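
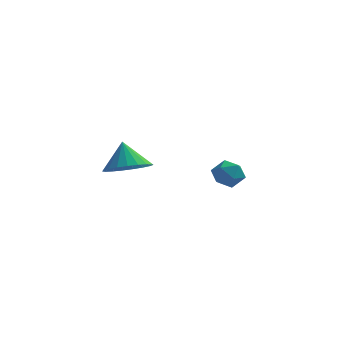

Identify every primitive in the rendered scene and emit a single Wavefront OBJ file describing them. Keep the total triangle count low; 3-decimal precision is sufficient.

v -3.62 -2.887 1.131
v -3.045 -2.321 1.055
v -3.9 -2.473 2.089
v -3.311 -2.171 0.912
v -3.63 -2.145 0.807
v -3.947 -2.247 0.758
v -4.208 -2.46 0.774
v -4.367 -2.747 0.852
v -4.397 -3.058 0.978
v -4.292 -3.339 1.13
v -4.071 -3.542 1.283
v -3.772 -3.633 1.41
v -3.447 -3.594 1.488
v -3.152 -3.433 1.505
v -2.937 -3.177 1.457
v -2.841 -2.872 1.353
v -2.879 -2.569 1.211
v -1.616 1.317 -0.935
v -1.062 1.614 -0.882
v -1.438 0.826 -0.058
v -0.884 1.123 -0.005
v -1.422 1.445 0.059
v -1.532 1.749 -0.483
v -0.968 0.691 -0.457
v -1.078 0.995 -0.999
v -0.661 1.227 -0.586
v -0.942 1.693 -0.267
v -1.558 0.747 -0.673
v -1.839 1.213 -0.354
f 2 1 4
f 2 4 3
f 4 1 5
f 4 5 3
f 5 1 6
f 5 6 3
f 6 1 7
f 6 7 3
f 7 1 8
f 7 8 3
f 8 1 9
f 8 9 3
f 9 1 10
f 9 10 3
f 10 1 11
f 10 11 3
f 11 1 12
f 11 12 3
f 12 1 13
f 12 13 3
f 13 1 14
f 13 14 3
f 14 1 15
f 14 15 3
f 15 1 16
f 15 16 3
f 16 1 17
f 16 17 3
f 17 1 2
f 17 2 3
f 18 29 23
f 18 23 19
f 18 19 25
f 18 25 28
f 18 28 29
f 19 23 27
f 23 29 22
f 29 28 20
f 28 25 24
f 25 19 26
f 21 27 22
f 21 22 20
f 21 20 24
f 21 24 26
f 21 26 27
f 22 27 23
f 20 22 29
f 24 20 28
f 26 24 25
f 27 26 19



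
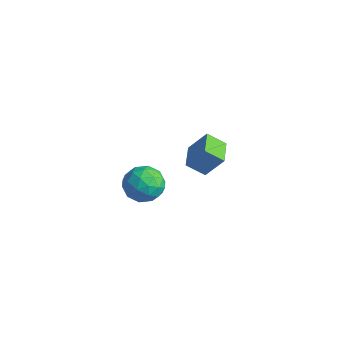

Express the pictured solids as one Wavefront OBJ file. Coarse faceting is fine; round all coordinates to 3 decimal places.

v -0.691 -2.206 3.914
v 0.026 -1.553 3.323
v 0.314 -3.687 3.497
v 1.031 -3.034 2.906
v 0.986 -2.947 4.037
v 0.365 -2.032 4.295
v -0.025 -3.208 2.525
v -0.646 -2.293 2.783
v 0.437 -2.172 2.464
v 1.062 -2.011 3.399
v -0.722 -3.229 3.421
v -0.097 -3.068 4.356
v -0.421 -1.75 3.655
v 0.761 -3.49 3.165
v 0.734 -3.439 3.83
v 1.156 -3.056 3.482
v -0.221 -2.031 4.226
v 0.2 -1.647 3.879
v 0.764 -2.467 4.299
v 0.14 -3.593 2.941
v 0.561 -3.209 2.594
v -0.816 -2.184 3.338
v -0.394 -1.801 2.99
v -0.424 -2.773 2.521
v 0.242 -1.73 2.803
v 0.833 -2.6 2.558
v 0.212 -2.702 2.334
v -0.153 -2.165 2.485
v 0.61 -1.635 3.352
v 1.2 -2.505 3.107
v 1.174 -2.455 3.772
v 0.809 -1.917 3.923
v 0.851 -1.999 2.847
v -0.86 -2.735 3.713
v -0.27 -3.605 3.468
v -0.469 -3.323 2.897
v -0.834 -2.785 3.048
v -0.493 -2.64 4.262
v 0.098 -3.51 4.017
v 0.493 -3.075 4.335
v 0.128 -2.538 4.486
v -0.511 -3.241 3.973
v -2.039 3.04 -0.634
v -2.712 2.269 0.135
v -3.185 4.111 -0.564
v -3.858 3.34 0.206
v -1.322 3.72 0.674
v -1.995 2.949 1.444
v -2.468 4.791 0.745
v -3.141 4.02 1.514
f 1 38 17
f 38 12 41
f 17 41 6
f 38 41 17
f 1 17 13
f 17 6 18
f 13 18 2
f 17 18 13
f 1 13 22
f 13 2 23
f 22 23 8
f 13 23 22
f 1 22 34
f 22 8 37
f 34 37 11
f 22 37 34
f 1 34 38
f 34 11 42
f 38 42 12
f 34 42 38
f 2 18 29
f 18 6 32
f 29 32 10
f 18 32 29
f 6 41 19
f 41 12 40
f 19 40 5
f 41 40 19
f 12 42 39
f 42 11 35
f 39 35 3
f 42 35 39
f 11 37 36
f 37 8 24
f 36 24 7
f 37 24 36
f 8 23 28
f 23 2 25
f 28 25 9
f 23 25 28
f 4 30 16
f 30 10 31
f 16 31 5
f 30 31 16
f 4 16 14
f 16 5 15
f 14 15 3
f 16 15 14
f 4 14 21
f 14 3 20
f 21 20 7
f 14 20 21
f 4 21 26
f 21 7 27
f 26 27 9
f 21 27 26
f 4 26 30
f 26 9 33
f 30 33 10
f 26 33 30
f 5 31 19
f 31 10 32
f 19 32 6
f 31 32 19
f 3 15 39
f 15 5 40
f 39 40 12
f 15 40 39
f 7 20 36
f 20 3 35
f 36 35 11
f 20 35 36
f 9 27 28
f 27 7 24
f 28 24 8
f 27 24 28
f 10 33 29
f 33 9 25
f 29 25 2
f 33 25 29
f 44 46 43
f 47 44 43
f 43 46 45
f 45 47 43
f 44 50 46
f 48 44 47
f 48 50 44
f 46 50 45
f 49 47 45
f 45 50 49
f 49 48 47
f 50 48 49



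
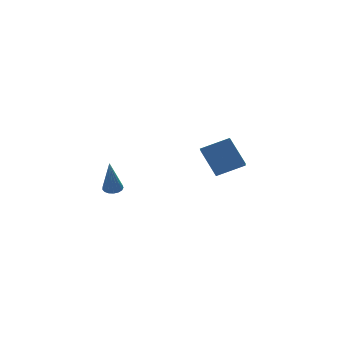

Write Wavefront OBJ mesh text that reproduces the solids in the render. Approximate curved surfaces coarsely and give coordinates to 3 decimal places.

v -3.631 -2.284 -2.943
v -3.139 -2.414 -2.917
v -3.929 -3.036 -1.037
v -3.143 -2.187 -2.828
v -3.26 -1.982 -2.765
v -3.462 -1.846 -2.743
v -3.702 -1.81 -2.767
v -3.926 -1.883 -2.83
v -4.082 -2.048 -2.92
v -4.136 -2.266 -3.015
v -4.073 -2.489 -3.093
v -3.909 -2.664 -3.137
v -3.682 -2.753 -3.136
v -3.442 -2.734 -3.091
v -3.246 -2.611 -3.012
v 1.681 1.885 -2.165
v 3.217 1.772 -1.493
v 2.055 3.243 -2.789
v 3.59 3.129 -2.117
v 2.29 1.011 -3.703
v 3.825 0.897 -3.031
v 2.663 2.368 -4.327
v 4.199 2.255 -3.655
f 2 1 4
f 2 4 3
f 4 1 5
f 4 5 3
f 5 1 6
f 5 6 3
f 6 1 7
f 6 7 3
f 7 1 8
f 7 8 3
f 8 1 9
f 8 9 3
f 9 1 10
f 9 10 3
f 10 1 11
f 10 11 3
f 11 1 12
f 11 12 3
f 12 1 13
f 12 13 3
f 13 1 14
f 13 14 3
f 14 1 15
f 14 15 3
f 15 1 2
f 15 2 3
f 17 19 16
f 20 17 16
f 16 19 18
f 18 20 16
f 17 23 19
f 21 17 20
f 21 23 17
f 19 23 18
f 22 20 18
f 18 23 22
f 22 21 20
f 23 21 22



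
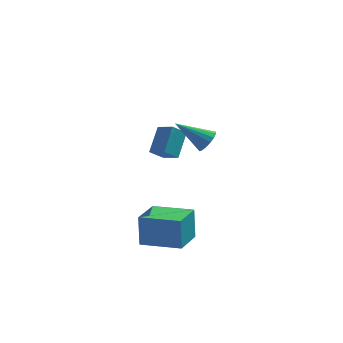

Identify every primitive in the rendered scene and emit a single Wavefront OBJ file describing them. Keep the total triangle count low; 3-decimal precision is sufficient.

v -2.146 -1.123 -4.107
v -2.192 -0.718 -2.518
v -1.481 0.502 -4.502
v -1.527 0.908 -2.914
v -0.233 -1.848 -3.866
v -0.279 -1.442 -2.278
v 0.432 -0.222 -4.262
v 0.386 0.183 -2.673
v 0.953 -0.186 2.259
v 1.33 -0.25 2.798
v -0.493 0.066 3.301
v 1.339 0.059 2.736
v 1.26 0.313 2.564
v 1.11 0.452 2.323
v 0.925 0.445 2.067
v 0.746 0.293 1.856
v 0.615 0.032 1.736
v 0.561 -0.279 1.737
v 0.597 -0.569 1.857
v 0.715 -0.771 2.07
v 0.887 -0.839 2.325
v 1.074 -0.758 2.566
v 1.234 -0.545 2.737
v -1.665 3.416 -0.817
v -1.245 4.545 0.205
v -0.998 3.737 -1.445
v -0.578 4.865 -0.422
v -0.962 2.775 -0.398
v -0.542 3.903 0.625
v -0.295 3.095 -1.025
v 0.125 4.224 -0.003
f 2 4 1
f 5 2 1
f 1 4 3
f 3 5 1
f 2 8 4
f 6 2 5
f 6 8 2
f 4 8 3
f 7 5 3
f 3 8 7
f 7 6 5
f 8 6 7
f 10 9 12
f 10 12 11
f 12 9 13
f 12 13 11
f 13 9 14
f 13 14 11
f 14 9 15
f 14 15 11
f 15 9 16
f 15 16 11
f 16 9 17
f 16 17 11
f 17 9 18
f 17 18 11
f 18 9 19
f 18 19 11
f 19 9 20
f 19 20 11
f 20 9 21
f 20 21 11
f 21 9 22
f 21 22 11
f 22 9 23
f 22 23 11
f 23 9 10
f 23 10 11
f 25 27 24
f 28 25 24
f 24 27 26
f 26 28 24
f 25 31 27
f 29 25 28
f 29 31 25
f 27 31 26
f 30 28 26
f 26 31 30
f 30 29 28
f 31 29 30



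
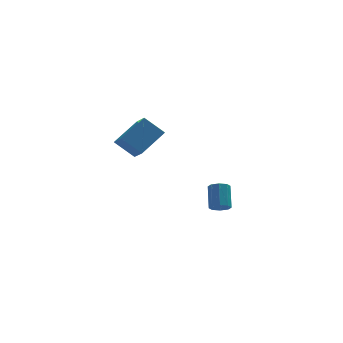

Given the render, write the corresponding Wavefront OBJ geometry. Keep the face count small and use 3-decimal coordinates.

v 1.049 0.174 -3.133
v 1.577 0.06 -3.112
v 1.738 0.992 -2.106
v 1.211 1.106 -2.127
v 1.491 0.363 -3.379
v 1.652 1.295 -2.374
v 1.147 0.556 -3.502
v 1.308 1.488 -2.497
v 0.745 0.525 -3.409
v 0.907 1.456 -2.403
v 0.522 0.288 -3.154
v 0.683 1.22 -2.148
v 0.608 -0.015 -2.886
v 0.769 0.917 -1.881
v 0.952 -0.208 -2.763
v 1.113 0.724 -1.758
v 1.353 -0.176 -2.857
v 1.515 0.755 -1.851
v -3.569 -2.508 1.897
v -3.422 -3.511 2.539
v -4.428 -2.104 2.726
v -4.281 -3.107 3.368
v -2.379 -1.773 2.772
v -2.232 -2.776 3.414
v -3.238 -1.369 3.601
v -3.091 -2.372 4.243
f 2 1 5
f 2 5 3
f 3 5 6
f 3 6 4
f 5 1 7
f 5 7 6
f 6 7 8
f 6 8 4
f 7 1 9
f 7 9 8
f 8 9 10
f 8 10 4
f 9 1 11
f 9 11 10
f 10 11 12
f 10 12 4
f 11 1 13
f 11 13 12
f 12 13 14
f 12 14 4
f 13 1 15
f 13 15 14
f 14 15 16
f 14 16 4
f 15 1 17
f 15 17 16
f 16 17 18
f 16 18 4
f 17 1 2
f 17 2 18
f 18 2 3
f 18 3 4
f 20 22 19
f 23 20 19
f 19 22 21
f 21 23 19
f 20 26 22
f 24 20 23
f 24 26 20
f 22 26 21
f 25 23 21
f 21 26 25
f 25 24 23
f 26 24 25



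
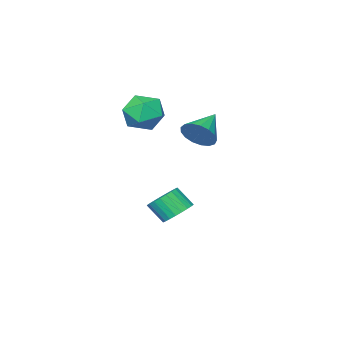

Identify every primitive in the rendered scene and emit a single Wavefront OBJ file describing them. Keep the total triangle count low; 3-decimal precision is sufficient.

v -3.473 -1.747 -3.872
v -2.589 -1.374 -3.853
v -2.262 -2.2 -2.849
v -3.147 -2.573 -2.868
v -2.767 -1.151 -3.611
v -2.441 -1.977 -2.607
v -3.054 -1.018 -3.409
v -2.727 -1.844 -2.405
v -3.404 -0.997 -3.277
v -3.077 -1.822 -2.273
v -3.764 -1.089 -3.236
v -3.438 -1.915 -2.232
v -4.081 -1.282 -3.292
v -3.754 -2.108 -2.288
v -4.304 -1.546 -3.436
v -3.978 -2.371 -2.432
v -4.402 -1.84 -3.646
v -4.075 -2.666 -2.643
v -4.358 -2.12 -3.891
v -4.031 -2.946 -2.887
v -4.179 -2.343 -4.133
v -3.853 -3.169 -3.129
v -3.893 -2.476 -4.335
v -3.566 -3.302 -3.331
v -3.543 -2.498 -4.467
v -3.216 -3.323 -3.463
v -3.182 -2.405 -4.508
v -2.856 -3.231 -3.504
v -2.866 -2.212 -4.452
v -2.539 -3.038 -3.448
v -2.642 -1.949 -4.308
v -2.316 -2.774 -3.304
v -2.545 -1.654 -4.097
v -2.218 -2.48 -3.094
v -3.979 -3.288 2.308
v -3.106 -2.506 2.714
v -2.734 -4.834 2.606
v -1.861 -4.052 3.012
v -2.882 -4.246 3.689
v -3.652 -3.291 3.505
v -2.188 -4.049 1.815
v -2.958 -3.094 1.631
v -1.999 -2.977 2.409
v -2.427 -3.098 3.567
v -3.413 -4.242 1.753
v -3.841 -4.363 2.911
v -2.051 1.165 2.709
v -1.745 1.607 3.505
v -3.589 0.715 3.551
v -1.968 1.937 3.274
v -2.209 2.089 2.914
v -2.414 2.03 2.507
v -2.536 1.772 2.146
v -2.547 1.375 1.915
v -2.444 0.93 1.866
v -2.251 0.539 2.009
v -2.012 0.291 2.314
v -1.782 0.243 2.709
v -1.614 0.406 3.104
v -1.546 0.743 3.409
v -1.593 1.177 3.553
f 2 1 5
f 2 5 3
f 3 5 6
f 3 6 4
f 5 1 7
f 5 7 6
f 6 7 8
f 6 8 4
f 7 1 9
f 7 9 8
f 8 9 10
f 8 10 4
f 9 1 11
f 9 11 10
f 10 11 12
f 10 12 4
f 11 1 13
f 11 13 12
f 12 13 14
f 12 14 4
f 13 1 15
f 13 15 14
f 14 15 16
f 14 16 4
f 15 1 17
f 15 17 16
f 16 17 18
f 16 18 4
f 17 1 19
f 17 19 18
f 18 19 20
f 18 20 4
f 19 1 21
f 19 21 20
f 20 21 22
f 20 22 4
f 21 1 23
f 21 23 22
f 22 23 24
f 22 24 4
f 23 1 25
f 23 25 24
f 24 25 26
f 24 26 4
f 25 1 27
f 25 27 26
f 26 27 28
f 26 28 4
f 27 1 29
f 27 29 28
f 28 29 30
f 28 30 4
f 29 1 31
f 29 31 30
f 30 31 32
f 30 32 4
f 31 1 33
f 31 33 32
f 32 33 34
f 32 34 4
f 33 1 2
f 33 2 34
f 34 2 3
f 34 3 4
f 35 46 40
f 35 40 36
f 35 36 42
f 35 42 45
f 35 45 46
f 36 40 44
f 40 46 39
f 46 45 37
f 45 42 41
f 42 36 43
f 38 44 39
f 38 39 37
f 38 37 41
f 38 41 43
f 38 43 44
f 39 44 40
f 37 39 46
f 41 37 45
f 43 41 42
f 44 43 36
f 48 47 50
f 48 50 49
f 50 47 51
f 50 51 49
f 51 47 52
f 51 52 49
f 52 47 53
f 52 53 49
f 53 47 54
f 53 54 49
f 54 47 55
f 54 55 49
f 55 47 56
f 55 56 49
f 56 47 57
f 56 57 49
f 57 47 58
f 57 58 49
f 58 47 59
f 58 59 49
f 59 47 60
f 59 60 49
f 60 47 61
f 60 61 49
f 61 47 48
f 61 48 49



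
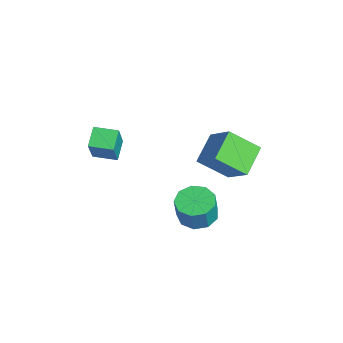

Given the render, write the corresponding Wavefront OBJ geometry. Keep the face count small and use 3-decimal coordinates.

v -1.263 0.695 -0.032
v -2.569 1.756 0.872
v -0.839 2.292 -1.295
v -2.145 3.354 -0.392
v 0.125 1.326 1.232
v -1.181 2.388 2.135
v 0.549 2.924 -0.032
v -0.757 3.985 0.872
v 0.633 0.307 -2.655
v 1.654 0.616 -2.877
v 2.049 0.381 -1.386
v 1.027 0.073 -1.165
v 1.247 1.207 -2.676
v 1.642 0.972 -1.186
v 0.553 1.378 -2.466
v 0.948 1.143 -0.975
v -0.104 1.048 -2.344
v 0.29 0.813 -0.853
v -0.417 0.371 -2.368
v -0.022 0.136 -0.877
v -0.238 -0.335 -2.526
v 0.157 -0.57 -1.035
v 0.348 -0.741 -2.745
v 0.743 -0.976 -1.254
v 1.067 -0.656 -2.922
v 1.462 -0.891 -1.431
v 1.583 -0.12 -2.974
v 1.978 -0.355 -1.484
v -4.888 -3.803 -0.202
v -3.786 -4.212 1.634
v -4.321 -2.568 -0.267
v -3.219 -2.977 1.569
v -3.921 -4.283 -0.889
v -2.819 -4.692 0.947
v -3.354 -3.048 -0.954
v -2.252 -3.457 0.882
f 2 4 1
f 5 2 1
f 1 4 3
f 3 5 1
f 2 8 4
f 6 2 5
f 6 8 2
f 4 8 3
f 7 5 3
f 3 8 7
f 7 6 5
f 8 6 7
f 10 9 13
f 10 13 11
f 11 13 14
f 11 14 12
f 13 9 15
f 13 15 14
f 14 15 16
f 14 16 12
f 15 9 17
f 15 17 16
f 16 17 18
f 16 18 12
f 17 9 19
f 17 19 18
f 18 19 20
f 18 20 12
f 19 9 21
f 19 21 20
f 20 21 22
f 20 22 12
f 21 9 23
f 21 23 22
f 22 23 24
f 22 24 12
f 23 9 25
f 23 25 24
f 24 25 26
f 24 26 12
f 25 9 27
f 25 27 26
f 26 27 28
f 26 28 12
f 27 9 10
f 27 10 28
f 28 10 11
f 28 11 12
f 30 32 29
f 33 30 29
f 29 32 31
f 31 33 29
f 30 36 32
f 34 30 33
f 34 36 30
f 32 36 31
f 35 33 31
f 31 36 35
f 35 34 33
f 36 34 35



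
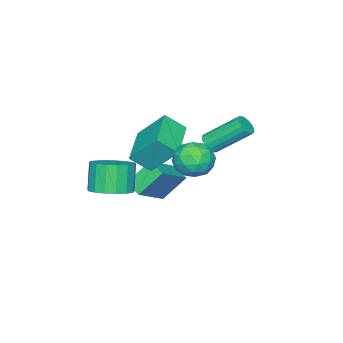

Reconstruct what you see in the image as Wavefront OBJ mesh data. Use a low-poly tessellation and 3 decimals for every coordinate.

v 1.124 -1.483 -2.329
v 2 -2.081 -2.124
v 1.412 -2.435 -0.646
v 0.536 -1.837 -0.851
v 2.131 -1.609 -1.959
v 1.543 -1.963 -0.481
v 2.031 -1.108 -1.879
v 1.443 -1.462 -0.4
v 1.724 -0.693 -1.901
v 1.136 -1.047 -0.423
v 1.279 -0.459 -2.022
v 0.691 -0.813 -0.544
v 0.799 -0.46 -2.213
v 0.21 -0.814 -0.735
v 0.393 -0.695 -2.431
v -0.195 -1.049 -0.953
v 0.155 -1.11 -2.625
v -0.433 -1.464 -1.147
v 0.139 -1.611 -2.752
v -0.45 -1.965 -1.274
v 0.348 -2.083 -2.782
v -0.24 -2.437 -1.303
v 0.736 -2.417 -2.708
v 0.148 -2.771 -1.229
v 1.212 -2.537 -2.547
v 0.624 -2.891 -1.069
v 1.668 -2.416 -2.336
v 1.08 -2.77 -0.858
v -2.796 1.252 -0.044
v -2.292 1.556 -0.076
v -3.079 3.012 1.311
v -3.584 2.708 1.344
v -2.45 1.666 -0.282
v -3.238 3.122 1.105
v -2.688 1.682 -0.433
v -3.476 3.138 0.954
v -2.951 1.599 -0.495
v -3.738 3.055 0.892
v -3.178 1.436 -0.454
v -3.966 2.892 0.933
v -3.318 1.232 -0.319
v -4.106 2.688 1.069
v -3.338 1.032 -0.12
v -4.126 2.488 1.267
v -3.234 0.882 0.096
v -4.022 2.338 1.483
v -3.03 0.817 0.28
v -3.818 2.273 1.667
v -2.772 0.852 0.39
v -3.56 2.308 1.777
v -2.52 0.979 0.4
v -3.308 2.435 1.788
v -2.331 1.168 0.309
v -3.118 2.624 1.696
v -2.248 1.376 0.137
v -3.036 2.832 1.525
v -2.504 -1.972 -4.096
v -3.343 -1.23 -2.777
v -2.225 -1.051 -4.436
v -3.063 -0.31 -3.117
v -0.777 -2.07 -2.943
v -1.615 -1.329 -1.624
v -0.497 -1.15 -3.283
v -1.336 -0.408 -1.964
v 0.271 -0.561 1.436
v -0.075 0.712 2.912
v -0.308 0.215 0.63
v -0.654 1.489 2.106
v 2.134 0.411 1.034
v 1.788 1.685 2.51
v 1.555 1.188 0.228
v 1.209 2.461 1.704
v 1.211 4.24 2.604
v 1.76 4.72 1.907
v 2.08 2.88 2.353
v 2.629 3.36 1.656
v 2.718 3.612 2.629
v 2.181 4.452 2.784
v 1.659 3.148 1.476
v 1.122 3.988 1.631
v 2.037 4.045 1.209
v 2.692 4.332 1.922
v 1.148 3.268 2.338
v 1.803 3.555 3.051
v 1.409 4.599 2.277
v 2.431 3.001 1.983
v 2.483 3.149 2.555
v 2.806 3.431 2.145
v 1.656 4.442 2.793
v 1.979 4.724 2.383
v 2.542 4.073 2.808
v 1.861 2.876 1.877
v 2.184 3.158 1.467
v 1.034 4.169 2.115
v 1.357 4.451 1.705
v 1.298 3.527 1.452
v 1.895 4.485 1.457
v 2.406 3.685 1.31
v 1.836 3.56 1.204
v 1.52 4.054 1.295
v 2.28 4.653 1.876
v 2.791 3.854 1.729
v 2.843 4.002 2.301
v 2.527 4.496 2.392
v 2.443 4.256 1.467
v 1.049 3.746 2.531
v 1.56 2.947 2.384
v 1.313 3.104 1.868
v 0.997 3.598 1.959
v 1.434 3.915 2.95
v 1.945 3.115 2.803
v 2.32 3.546 2.965
v 2.004 4.04 3.056
v 1.397 3.344 2.793
f 2 1 5
f 2 5 3
f 3 5 6
f 3 6 4
f 5 1 7
f 5 7 6
f 6 7 8
f 6 8 4
f 7 1 9
f 7 9 8
f 8 9 10
f 8 10 4
f 9 1 11
f 9 11 10
f 10 11 12
f 10 12 4
f 11 1 13
f 11 13 12
f 12 13 14
f 12 14 4
f 13 1 15
f 13 15 14
f 14 15 16
f 14 16 4
f 15 1 17
f 15 17 16
f 16 17 18
f 16 18 4
f 17 1 19
f 17 19 18
f 18 19 20
f 18 20 4
f 19 1 21
f 19 21 20
f 20 21 22
f 20 22 4
f 21 1 23
f 21 23 22
f 22 23 24
f 22 24 4
f 23 1 25
f 23 25 24
f 24 25 26
f 24 26 4
f 25 1 27
f 25 27 26
f 26 27 28
f 26 28 4
f 27 1 2
f 27 2 28
f 28 2 3
f 28 3 4
f 30 29 33
f 30 33 31
f 31 33 34
f 31 34 32
f 33 29 35
f 33 35 34
f 34 35 36
f 34 36 32
f 35 29 37
f 35 37 36
f 36 37 38
f 36 38 32
f 37 29 39
f 37 39 38
f 38 39 40
f 38 40 32
f 39 29 41
f 39 41 40
f 40 41 42
f 40 42 32
f 41 29 43
f 41 43 42
f 42 43 44
f 42 44 32
f 43 29 45
f 43 45 44
f 44 45 46
f 44 46 32
f 45 29 47
f 45 47 46
f 46 47 48
f 46 48 32
f 47 29 49
f 47 49 48
f 48 49 50
f 48 50 32
f 49 29 51
f 49 51 50
f 50 51 52
f 50 52 32
f 51 29 53
f 51 53 52
f 52 53 54
f 52 54 32
f 53 29 55
f 53 55 54
f 54 55 56
f 54 56 32
f 55 29 30
f 55 30 56
f 56 30 31
f 56 31 32
f 58 60 57
f 61 58 57
f 57 60 59
f 59 61 57
f 58 64 60
f 62 58 61
f 62 64 58
f 60 64 59
f 63 61 59
f 59 64 63
f 63 62 61
f 64 62 63
f 66 68 65
f 69 66 65
f 65 68 67
f 67 69 65
f 66 72 68
f 70 66 69
f 70 72 66
f 68 72 67
f 71 69 67
f 67 72 71
f 71 70 69
f 72 70 71
f 73 110 89
f 110 84 113
f 89 113 78
f 110 113 89
f 73 89 85
f 89 78 90
f 85 90 74
f 89 90 85
f 73 85 94
f 85 74 95
f 94 95 80
f 85 95 94
f 73 94 106
f 94 80 109
f 106 109 83
f 94 109 106
f 73 106 110
f 106 83 114
f 110 114 84
f 106 114 110
f 74 90 101
f 90 78 104
f 101 104 82
f 90 104 101
f 78 113 91
f 113 84 112
f 91 112 77
f 113 112 91
f 84 114 111
f 114 83 107
f 111 107 75
f 114 107 111
f 83 109 108
f 109 80 96
f 108 96 79
f 109 96 108
f 80 95 100
f 95 74 97
f 100 97 81
f 95 97 100
f 76 102 88
f 102 82 103
f 88 103 77
f 102 103 88
f 76 88 86
f 88 77 87
f 86 87 75
f 88 87 86
f 76 86 93
f 86 75 92
f 93 92 79
f 86 92 93
f 76 93 98
f 93 79 99
f 98 99 81
f 93 99 98
f 76 98 102
f 98 81 105
f 102 105 82
f 98 105 102
f 77 103 91
f 103 82 104
f 91 104 78
f 103 104 91
f 75 87 111
f 87 77 112
f 111 112 84
f 87 112 111
f 79 92 108
f 92 75 107
f 108 107 83
f 92 107 108
f 81 99 100
f 99 79 96
f 100 96 80
f 99 96 100
f 82 105 101
f 105 81 97
f 101 97 74
f 105 97 101



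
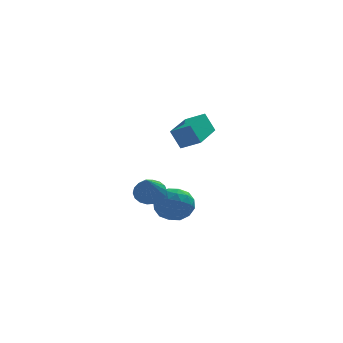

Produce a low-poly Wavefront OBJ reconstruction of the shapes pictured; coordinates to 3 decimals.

v -1.283 1.711 1.142
v -1.754 1.854 2.159
v -0.442 3.708 1.249
v -0.914 3.852 2.266
v -0.386 1.308 1.614
v -0.858 1.452 2.631
v 0.454 3.306 1.721
v -0.017 3.449 2.738
v -2.75 -2.522 -1.039
v -1.981 -2.195 -1.546
v -1.779 -3.065 0.086
v -1.01 -2.738 -0.421
v -1.627 -2.103 -0.007
v -2.227 -1.768 -0.702
v -1.533 -3.492 -0.758
v -2.133 -3.157 -1.453
v -1.228 -2.795 -1.372
v -1.286 -1.937 -0.908
v -2.474 -3.323 -0.552
v -2.532 -2.465 -0.088
v -2.451 -2.311 -1.391
v -1.309 -2.949 -0.069
v -1.672 -2.576 0.175
v -1.22 -2.384 -0.123
v -2.596 -2.06 -0.895
v -2.143 -1.868 -1.193
v -1.935 -1.813 -0.288
v -1.617 -3.392 -0.267
v -1.164 -3.2 -0.565
v -2.54 -2.876 -1.337
v -2.088 -2.684 -1.635
v -1.825 -3.447 -1.172
v -1.556 -2.472 -1.587
v -0.985 -2.791 -0.926
v -1.293 -3.234 -1.124
v -1.645 -3.037 -1.533
v -1.59 -1.967 -1.314
v -1.019 -2.286 -0.653
v -1.382 -1.913 -0.409
v -1.735 -1.716 -0.818
v -1.148 -2.32 -1.212
v -2.741 -2.974 -0.807
v -2.17 -3.293 -0.146
v -2.025 -3.544 -0.642
v -2.378 -3.347 -1.051
v -2.775 -2.469 -0.534
v -2.204 -2.788 0.127
v -2.115 -2.223 0.073
v -2.467 -2.026 -0.336
v -2.612 -2.94 -0.248
v -2.919 -2.342 -0.065
v -2.175 -2.41 0.006
v -3.161 -3.698 1.185
v -2.252 -2.182 0.237
v -2.461 -1.986 0.409
v -2.76 -1.861 0.487
v -3.091 -1.831 0.455
v -3.388 -1.902 0.321
v -3.592 -2.061 0.109
v -3.663 -2.275 -0.137
v -3.586 -2.503 -0.368
v -3.377 -2.699 -0.54
v -3.078 -2.824 -0.618
v -2.747 -2.854 -0.586
v -2.45 -2.783 -0.451
v -2.246 -2.624 -0.24
f 2 4 1
f 5 2 1
f 1 4 3
f 3 5 1
f 2 8 4
f 6 2 5
f 6 8 2
f 4 8 3
f 7 5 3
f 3 8 7
f 7 6 5
f 8 6 7
f 9 46 25
f 46 20 49
f 25 49 14
f 46 49 25
f 9 25 21
f 25 14 26
f 21 26 10
f 25 26 21
f 9 21 30
f 21 10 31
f 30 31 16
f 21 31 30
f 9 30 42
f 30 16 45
f 42 45 19
f 30 45 42
f 9 42 46
f 42 19 50
f 46 50 20
f 42 50 46
f 10 26 37
f 26 14 40
f 37 40 18
f 26 40 37
f 14 49 27
f 49 20 48
f 27 48 13
f 49 48 27
f 20 50 47
f 50 19 43
f 47 43 11
f 50 43 47
f 19 45 44
f 45 16 32
f 44 32 15
f 45 32 44
f 16 31 36
f 31 10 33
f 36 33 17
f 31 33 36
f 12 38 24
f 38 18 39
f 24 39 13
f 38 39 24
f 12 24 22
f 24 13 23
f 22 23 11
f 24 23 22
f 12 22 29
f 22 11 28
f 29 28 15
f 22 28 29
f 12 29 34
f 29 15 35
f 34 35 17
f 29 35 34
f 12 34 38
f 34 17 41
f 38 41 18
f 34 41 38
f 13 39 27
f 39 18 40
f 27 40 14
f 39 40 27
f 11 23 47
f 23 13 48
f 47 48 20
f 23 48 47
f 15 28 44
f 28 11 43
f 44 43 19
f 28 43 44
f 17 35 36
f 35 15 32
f 36 32 16
f 35 32 36
f 18 41 37
f 41 17 33
f 37 33 10
f 41 33 37
f 52 51 54
f 52 54 53
f 54 51 55
f 54 55 53
f 55 51 56
f 55 56 53
f 56 51 57
f 56 57 53
f 57 51 58
f 57 58 53
f 58 51 59
f 58 59 53
f 59 51 60
f 59 60 53
f 60 51 61
f 60 61 53
f 61 51 62
f 61 62 53
f 62 51 63
f 62 63 53
f 63 51 64
f 63 64 53
f 64 51 65
f 64 65 53
f 65 51 66
f 65 66 53
f 66 51 52
f 66 52 53



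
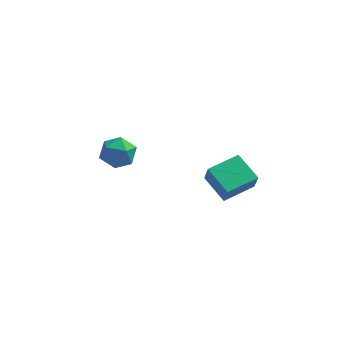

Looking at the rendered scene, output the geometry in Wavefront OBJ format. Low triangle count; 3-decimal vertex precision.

v -3.041 4.735 -3.386
v -2.139 3.93 -3.159
v -4.301 3.23 -3.721
v -3.399 2.425 -3.494
v -3.858 3.109 -2.58
v -3.08 4.039 -2.373
v -3.36 3.121 -4.507
v -2.582 4.051 -4.3
v -2.337 2.932 -3.852
v -2.644 2.925 -2.66
v -3.796 4.235 -4.22
v -4.103 4.228 -3.028
v 2.278 -1.783 -0.378
v 2.497 -2.241 0.862
v 3.884 -0.477 -0.179
v 4.103 -0.934 1.061
v 3.457 -3.126 -1.081
v 3.676 -3.583 0.159
v 5.063 -1.819 -0.882
v 5.282 -2.277 0.358
f 1 12 6
f 1 6 2
f 1 2 8
f 1 8 11
f 1 11 12
f 2 6 10
f 6 12 5
f 12 11 3
f 11 8 7
f 8 2 9
f 4 10 5
f 4 5 3
f 4 3 7
f 4 7 9
f 4 9 10
f 5 10 6
f 3 5 12
f 7 3 11
f 9 7 8
f 10 9 2
f 14 16 13
f 17 14 13
f 13 16 15
f 15 17 13
f 14 20 16
f 18 14 17
f 18 20 14
f 16 20 15
f 19 17 15
f 15 20 19
f 19 18 17
f 20 18 19



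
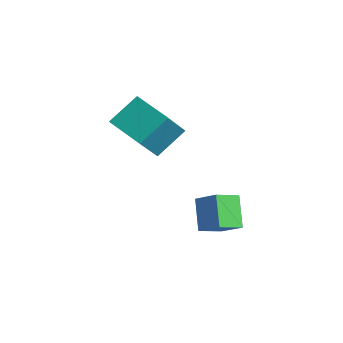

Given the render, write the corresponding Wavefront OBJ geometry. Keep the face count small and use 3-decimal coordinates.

v 0.218 2.96 -1.35
v 1.344 3.317 -0.509
v 0.219 4.174 -1.868
v 1.345 4.532 -1.028
v 1.315 2.428 -2.592
v 2.441 2.786 -1.752
v 1.316 3.643 -3.111
v 2.442 4 -2.27
v -4.389 1.282 1.724
v -4.417 2.78 2.893
v -5.006 2.567 0.062
v -5.034 4.065 1.23
v -2.346 1.675 1.27
v -2.374 3.173 2.438
v -2.963 2.96 -0.393
v -2.991 4.458 0.776
f 2 4 1
f 5 2 1
f 1 4 3
f 3 5 1
f 2 8 4
f 6 2 5
f 6 8 2
f 4 8 3
f 7 5 3
f 3 8 7
f 7 6 5
f 8 6 7
f 10 12 9
f 13 10 9
f 9 12 11
f 11 13 9
f 10 16 12
f 14 10 13
f 14 16 10
f 12 16 11
f 15 13 11
f 11 16 15
f 15 14 13
f 16 14 15



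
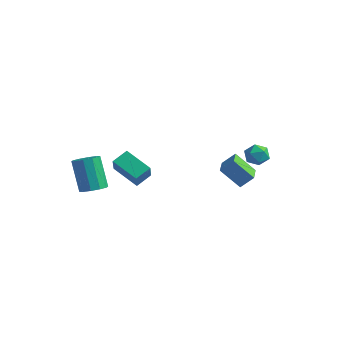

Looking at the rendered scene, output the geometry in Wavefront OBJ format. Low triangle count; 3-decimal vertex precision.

v 4.084 1.027 -3.459
v 3.098 0.642 -2.425
v 3.401 2.118 -3.704
v 2.415 1.732 -2.67
v 4.585 1.488 -2.81
v 3.599 1.102 -1.776
v 3.902 2.578 -3.055
v 2.916 2.193 -2.021
v -1.869 -3.236 -3.801
v -1.259 -3.462 -3.449
v -2.101 -3.051 -1.727
v -2.711 -2.824 -2.079
v -1.215 -3.015 -3.534
v -2.057 -2.604 -1.812
v -1.421 -2.652 -3.721
v -2.262 -2.241 -1.999
v -1.798 -2.512 -3.939
v -2.639 -2.101 -2.217
v -2.202 -2.648 -4.104
v -3.044 -2.237 -2.382
v -2.479 -3.009 -4.153
v -3.321 -2.598 -2.431
v -2.523 -3.456 -4.068
v -3.365 -3.045 -2.346
v -2.318 -3.819 -3.881
v -3.159 -3.408 -2.159
v -1.941 -3.959 -3.663
v -2.782 -3.548 -1.941
v -1.536 -3.823 -3.498
v -2.378 -3.412 -1.776
v -2.01 -1.5 -3.194
v -1.807 -0.621 -2.762
v -0.487 -1.516 -3.878
v -0.283 -0.637 -3.446
v -1.577 -2.083 -2.214
v -1.373 -1.204 -1.782
v -0.053 -2.099 -2.898
v 0.15 -1.22 -2.466
v 3.24 4.503 -2.554
v 3.656 4.168 -3.06
v 2.384 3.692 -2.72
v 2.8 3.357 -3.226
v 2.996 3.338 -2.517
v 3.525 3.839 -2.414
v 2.515 4.021 -3.366
v 3.044 4.522 -3.263
v 3.208 3.87 -3.562
v 3.506 3.448 -3.037
v 2.534 4.412 -2.743
v 2.832 3.99 -2.218
f 2 4 1
f 5 2 1
f 1 4 3
f 3 5 1
f 2 8 4
f 6 2 5
f 6 8 2
f 4 8 3
f 7 5 3
f 3 8 7
f 7 6 5
f 8 6 7
f 10 9 13
f 10 13 11
f 11 13 14
f 11 14 12
f 13 9 15
f 13 15 14
f 14 15 16
f 14 16 12
f 15 9 17
f 15 17 16
f 16 17 18
f 16 18 12
f 17 9 19
f 17 19 18
f 18 19 20
f 18 20 12
f 19 9 21
f 19 21 20
f 20 21 22
f 20 22 12
f 21 9 23
f 21 23 22
f 22 23 24
f 22 24 12
f 23 9 25
f 23 25 24
f 24 25 26
f 24 26 12
f 25 9 27
f 25 27 26
f 26 27 28
f 26 28 12
f 27 9 29
f 27 29 28
f 28 29 30
f 28 30 12
f 29 9 10
f 29 10 30
f 30 10 11
f 30 11 12
f 32 34 31
f 35 32 31
f 31 34 33
f 33 35 31
f 32 38 34
f 36 32 35
f 36 38 32
f 34 38 33
f 37 35 33
f 33 38 37
f 37 36 35
f 38 36 37
f 39 50 44
f 39 44 40
f 39 40 46
f 39 46 49
f 39 49 50
f 40 44 48
f 44 50 43
f 50 49 41
f 49 46 45
f 46 40 47
f 42 48 43
f 42 43 41
f 42 41 45
f 42 45 47
f 42 47 48
f 43 48 44
f 41 43 50
f 45 41 49
f 47 45 46
f 48 47 40



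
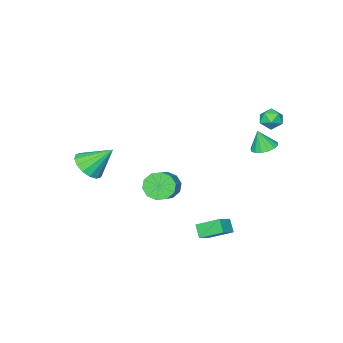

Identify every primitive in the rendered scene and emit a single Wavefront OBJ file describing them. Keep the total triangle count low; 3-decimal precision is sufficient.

v 0.069 1.447 -4.171
v -0.587 2.619 -3.418
v 0.319 2.009 -4.828
v -0.336 3.181 -4.074
v 1.016 1.639 -3.646
v 0.361 2.811 -2.892
v 1.267 2.201 -4.302
v 0.611 3.373 -3.549
v -2.971 2.731 1.356
v -2.204 2.804 1.233
v -2.749 2.409 2.544
v -2.326 3.169 1.355
v -2.62 3.417 1.477
v -3.009 3.481 1.567
v -3.387 3.344 1.601
v -3.654 3.043 1.569
v -3.738 2.658 1.48
v -3.616 2.293 1.358
v -3.322 2.045 1.236
v -2.933 1.981 1.146
v -2.555 2.118 1.112
v -2.288 2.419 1.144
v -1.38 -3.532 -4.144
v -0.741 -4.219 -4.388
v 0.339 -3.496 -3.601
v -0.3 -2.808 -3.356
v -0.722 -3.791 -4.808
v 0.358 -3.068 -4.02
v -0.955 -3.264 -4.973
v 0.125 -2.54 -4.186
v -1.35 -2.839 -4.822
v -0.269 -2.116 -4.035
v -1.756 -2.679 -4.412
v -0.676 -1.955 -3.624
v -2.019 -2.844 -3.899
v -0.939 -2.121 -3.112
v -2.038 -3.272 -3.48
v -0.958 -2.549 -2.692
v -1.805 -3.8 -3.314
v -0.725 -3.076 -2.527
v -1.411 -4.224 -3.465
v -0.33 -3.501 -2.678
v -1.004 -4.385 -3.876
v 0.076 -3.661 -3.088
v -3.324 3.381 4.115
v -2.712 3.465 3.696
v -3.688 2.475 3.404
v -3.076 2.559 2.985
v -3.018 2.296 3.681
v -2.793 2.856 4.121
v -3.607 3.084 2.979
v -3.382 3.644 3.419
v -2.887 3.281 2.994
v -2.523 2.794 3.427
v -3.877 3.146 3.673
v -3.513 2.659 4.106
v 3.718 -4.052 -0.525
v 4.31 -3.223 -0.737
v 2.802 -3.048 0.845
v 3.881 -3.175 -1.059
v 3.409 -3.361 -1.238
v 3.02 -3.733 -1.226
v 2.818 -4.19 -1.026
v 2.857 -4.61 -0.692
v 3.127 -4.881 -0.313
v 3.555 -4.929 0.009
v 4.027 -4.743 0.189
v 4.417 -4.371 0.177
v 4.619 -3.914 -0.023
v 4.58 -3.494 -0.357
f 2 4 1
f 5 2 1
f 1 4 3
f 3 5 1
f 2 8 4
f 6 2 5
f 6 8 2
f 4 8 3
f 7 5 3
f 3 8 7
f 7 6 5
f 8 6 7
f 10 9 12
f 10 12 11
f 12 9 13
f 12 13 11
f 13 9 14
f 13 14 11
f 14 9 15
f 14 15 11
f 15 9 16
f 15 16 11
f 16 9 17
f 16 17 11
f 17 9 18
f 17 18 11
f 18 9 19
f 18 19 11
f 19 9 20
f 19 20 11
f 20 9 21
f 20 21 11
f 21 9 22
f 21 22 11
f 22 9 10
f 22 10 11
f 24 23 27
f 24 27 25
f 25 27 28
f 25 28 26
f 27 23 29
f 27 29 28
f 28 29 30
f 28 30 26
f 29 23 31
f 29 31 30
f 30 31 32
f 30 32 26
f 31 23 33
f 31 33 32
f 32 33 34
f 32 34 26
f 33 23 35
f 33 35 34
f 34 35 36
f 34 36 26
f 35 23 37
f 35 37 36
f 36 37 38
f 36 38 26
f 37 23 39
f 37 39 38
f 38 39 40
f 38 40 26
f 39 23 41
f 39 41 40
f 40 41 42
f 40 42 26
f 41 23 43
f 41 43 42
f 42 43 44
f 42 44 26
f 43 23 24
f 43 24 44
f 44 24 25
f 44 25 26
f 45 56 50
f 45 50 46
f 45 46 52
f 45 52 55
f 45 55 56
f 46 50 54
f 50 56 49
f 56 55 47
f 55 52 51
f 52 46 53
f 48 54 49
f 48 49 47
f 48 47 51
f 48 51 53
f 48 53 54
f 49 54 50
f 47 49 56
f 51 47 55
f 53 51 52
f 54 53 46
f 58 57 60
f 58 60 59
f 60 57 61
f 60 61 59
f 61 57 62
f 61 62 59
f 62 57 63
f 62 63 59
f 63 57 64
f 63 64 59
f 64 57 65
f 64 65 59
f 65 57 66
f 65 66 59
f 66 57 67
f 66 67 59
f 67 57 68
f 67 68 59
f 68 57 69
f 68 69 59
f 69 57 70
f 69 70 59
f 70 57 58
f 70 58 59



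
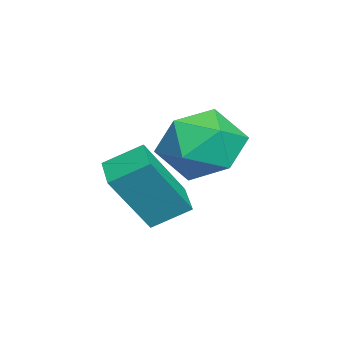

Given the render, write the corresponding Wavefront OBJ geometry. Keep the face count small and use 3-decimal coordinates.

v 2.531 2.611 -4.421
v 3.177 1.84 -2.94
v 2.355 3.477 -3.892
v 3.001 2.706 -2.412
v 3.439 2.934 -4.648
v 4.085 2.163 -3.168
v 3.263 3.8 -4.12
v 3.909 3.029 -2.639
v 1.278 4.707 -2.663
v 2.152 4.216 -2.198
v 0.868 3.184 -3.502
v 1.742 2.693 -3.037
v 0.877 2.984 -2.416
v 1.13 3.925 -1.897
v 1.89 3.475 -3.803
v 2.143 4.416 -3.284
v 2.53 3.455 -2.903
v 1.903 3.151 -2.046
v 1.117 4.249 -3.654
v 0.49 3.945 -2.797
f 2 4 1
f 5 2 1
f 1 4 3
f 3 5 1
f 2 8 4
f 6 2 5
f 6 8 2
f 4 8 3
f 7 5 3
f 3 8 7
f 7 6 5
f 8 6 7
f 9 20 14
f 9 14 10
f 9 10 16
f 9 16 19
f 9 19 20
f 10 14 18
f 14 20 13
f 20 19 11
f 19 16 15
f 16 10 17
f 12 18 13
f 12 13 11
f 12 11 15
f 12 15 17
f 12 17 18
f 13 18 14
f 11 13 20
f 15 11 19
f 17 15 16
f 18 17 10



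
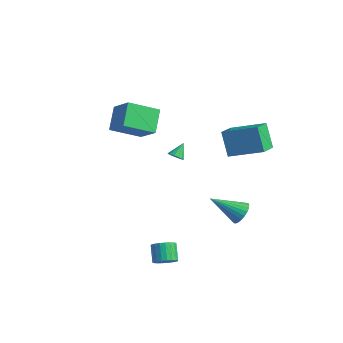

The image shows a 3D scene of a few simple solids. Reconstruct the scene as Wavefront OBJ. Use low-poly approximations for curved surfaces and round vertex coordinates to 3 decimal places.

v 3.021 2.708 -2.668
v 3.476 2.851 -2.038
v 1.779 1.472 -1.492
v 3.269 3.079 -2.016
v 3.025 3.25 -2.093
v 2.78 3.339 -2.258
v 2.572 3.332 -2.485
v 2.432 3.23 -2.74
v 2.382 3.049 -2.984
v 2.429 2.816 -3.18
v 2.566 2.566 -3.298
v 2.772 2.338 -3.32
v 3.016 2.166 -3.243
v 3.261 2.077 -3.078
v 3.469 2.084 -2.851
v 3.609 2.186 -2.596
v 3.659 2.368 -2.352
v 3.613 2.601 -2.156
v -3.173 3.364 -1.549
v -2.865 3.693 -1.829
v -3.327 4.136 -0.811
v -3.118 3.734 -1.925
v -3.387 3.676 -1.921
v -3.598 3.535 -1.817
v -3.695 3.347 -1.641
v -3.652 3.165 -1.441
v -3.481 3.035 -1.27
v -3.227 2.994 -1.174
v -2.959 3.052 -1.178
v -2.748 3.193 -1.282
v -2.651 3.38 -1.458
v -2.694 3.563 -1.658
v 2.481 2.134 2.116
v 1.652 2.401 3.576
v 1.878 3.428 1.538
v 1.049 3.695 2.998
v 4.151 3.245 2.862
v 3.322 3.512 4.322
v 3.548 4.539 2.284
v 2.719 4.806 3.744
v -2.985 -1.738 3.288
v -3.743 -0.734 4.34
v -2.123 -0.172 2.414
v -2.88 0.833 3.467
v -1.6 -1.873 4.413
v -2.357 -0.868 5.466
v -0.737 -0.306 3.54
v -1.495 0.698 4.592
v 4.001 -3.82 -2.659
v 4.523 -3.808 -2.209
v 3.842 -3.328 -1.431
v 3.319 -3.34 -1.881
v 4.552 -3.555 -2.34
v 3.871 -3.074 -1.562
v 4.485 -3.347 -2.527
v 3.804 -2.867 -1.749
v 4.335 -3.221 -2.736
v 3.654 -2.741 -1.958
v 4.126 -3.199 -2.932
v 3.445 -2.719 -2.154
v 3.896 -3.284 -3.081
v 3.215 -2.804 -2.303
v 3.684 -3.462 -3.157
v 3.003 -2.982 -2.379
v 3.527 -3.702 -3.147
v 2.846 -3.222 -2.369
v 3.452 -3.962 -3.052
v 2.77 -3.482 -2.274
v 3.471 -4.198 -2.89
v 2.79 -3.717 -2.112
v 3.582 -4.368 -2.687
v 2.901 -3.888 -1.909
v 3.765 -4.444 -2.48
v 3.084 -3.963 -1.702
v 3.989 -4.411 -2.303
v 3.308 -3.931 -1.526
v 4.215 -4.277 -2.189
v 3.534 -3.797 -1.411
v 4.404 -4.064 -2.155
v 3.723 -3.583 -1.377
f 2 1 4
f 2 4 3
f 4 1 5
f 4 5 3
f 5 1 6
f 5 6 3
f 6 1 7
f 6 7 3
f 7 1 8
f 7 8 3
f 8 1 9
f 8 9 3
f 9 1 10
f 9 10 3
f 10 1 11
f 10 11 3
f 11 1 12
f 11 12 3
f 12 1 13
f 12 13 3
f 13 1 14
f 13 14 3
f 14 1 15
f 14 15 3
f 15 1 16
f 15 16 3
f 16 1 17
f 16 17 3
f 17 1 18
f 17 18 3
f 18 1 2
f 18 2 3
f 20 19 22
f 20 22 21
f 22 19 23
f 22 23 21
f 23 19 24
f 23 24 21
f 24 19 25
f 24 25 21
f 25 19 26
f 25 26 21
f 26 19 27
f 26 27 21
f 27 19 28
f 27 28 21
f 28 19 29
f 28 29 21
f 29 19 30
f 29 30 21
f 30 19 31
f 30 31 21
f 31 19 32
f 31 32 21
f 32 19 20
f 32 20 21
f 34 36 33
f 37 34 33
f 33 36 35
f 35 37 33
f 34 40 36
f 38 34 37
f 38 40 34
f 36 40 35
f 39 37 35
f 35 40 39
f 39 38 37
f 40 38 39
f 42 44 41
f 45 42 41
f 41 44 43
f 43 45 41
f 42 48 44
f 46 42 45
f 46 48 42
f 44 48 43
f 47 45 43
f 43 48 47
f 47 46 45
f 48 46 47
f 50 49 53
f 50 53 51
f 51 53 54
f 51 54 52
f 53 49 55
f 53 55 54
f 54 55 56
f 54 56 52
f 55 49 57
f 55 57 56
f 56 57 58
f 56 58 52
f 57 49 59
f 57 59 58
f 58 59 60
f 58 60 52
f 59 49 61
f 59 61 60
f 60 61 62
f 60 62 52
f 61 49 63
f 61 63 62
f 62 63 64
f 62 64 52
f 63 49 65
f 63 65 64
f 64 65 66
f 64 66 52
f 65 49 67
f 65 67 66
f 66 67 68
f 66 68 52
f 67 49 69
f 67 69 68
f 68 69 70
f 68 70 52
f 69 49 71
f 69 71 70
f 70 71 72
f 70 72 52
f 71 49 73
f 71 73 72
f 72 73 74
f 72 74 52
f 73 49 75
f 73 75 74
f 74 75 76
f 74 76 52
f 75 49 77
f 75 77 76
f 76 77 78
f 76 78 52
f 77 49 79
f 77 79 78
f 78 79 80
f 78 80 52
f 79 49 50
f 79 50 80
f 80 50 51
f 80 51 52



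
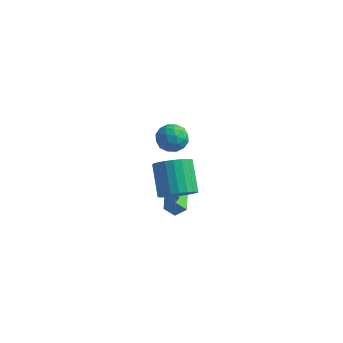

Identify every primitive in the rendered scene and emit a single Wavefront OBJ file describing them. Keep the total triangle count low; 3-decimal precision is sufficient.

v -0.965 -0.496 4.496
v -0.168 -0.84 4.283
v -1.612 -1.48 3.657
v -0.815 -1.824 3.444
v -1.134 -1.915 4.274
v -0.734 -1.307 4.793
v -1.046 -1.013 3.147
v -0.646 -0.405 3.666
v -0.218 -1.159 3.45
v -0.272 -1.717 4.146
v -1.508 -0.603 3.794
v -1.562 -1.161 4.49
v -0.509 -0.582 4.463
v -1.271 -1.738 3.477
v -1.458 -1.792 3.965
v -0.99 -1.994 3.84
v -0.842 -0.856 4.762
v -0.374 -1.058 4.638
v -0.942 -1.69 4.632
v -1.406 -1.262 3.302
v -0.938 -1.464 3.178
v -0.79 -0.326 4.1
v -0.322 -0.528 3.975
v -0.838 -0.63 3.308
v -0.07 -0.971 3.848
v -0.451 -1.55 3.355
v -0.586 -1.073 3.181
v -0.351 -0.716 3.486
v -0.102 -1.299 4.258
v -0.483 -1.877 3.765
v -0.671 -1.931 4.252
v -0.435 -1.574 4.557
v -0.132 -1.487 3.768
v -1.297 -0.443 4.175
v -1.678 -1.021 3.682
v -1.345 -0.746 3.383
v -1.109 -0.389 3.688
v -1.329 -0.77 4.585
v -1.71 -1.349 4.092
v -1.429 -1.604 4.454
v -1.194 -1.247 4.759
v -1.648 -0.833 4.172
v -2.085 0.197 -3.182
v -1.491 0.39 -2.605
v -2.885 1.937 -2.94
v -2.291 2.129 -2.363
v -1.589 0.511 -3.797
v -0.995 0.703 -3.22
v -2.389 2.25 -3.555
v -1.795 2.443 -2.978
v -0.794 -0.678 -0.826
v -0.104 -1.011 -0.108
v -1.016 0.145 1.304
v -1.706 0.478 0.586
v 0.096 -0.657 -0.269
v -0.816 0.499 1.143
v 0.141 -0.307 -0.526
v -0.771 0.849 0.886
v 0.025 -0.021 -0.835
v -0.887 1.135 0.577
v -0.233 0.151 -1.142
v -1.145 1.307 0.27
v -0.587 0.18 -1.395
v -1.499 1.336 0.017
v -0.978 0.06 -1.549
v -1.89 1.216 -0.137
v -1.337 -0.187 -1.579
v -2.249 0.969 -0.167
v -1.602 -0.519 -1.478
v -2.514 0.637 -0.066
v -1.727 -0.878 -1.264
v -2.639 0.278 0.148
v -1.691 -1.203 -0.975
v -2.603 -0.047 0.437
v -1.5 -1.438 -0.66
v -2.412 -0.282 0.752
v -1.187 -1.54 -0.374
v -2.099 -0.384 1.038
v -0.806 -1.494 -0.165
v -1.718 -0.338 1.247
v -0.423 -1.307 -0.071
v -1.335 -0.151 1.341
f 1 38 17
f 38 12 41
f 17 41 6
f 38 41 17
f 1 17 13
f 17 6 18
f 13 18 2
f 17 18 13
f 1 13 22
f 13 2 23
f 22 23 8
f 13 23 22
f 1 22 34
f 22 8 37
f 34 37 11
f 22 37 34
f 1 34 38
f 34 11 42
f 38 42 12
f 34 42 38
f 2 18 29
f 18 6 32
f 29 32 10
f 18 32 29
f 6 41 19
f 41 12 40
f 19 40 5
f 41 40 19
f 12 42 39
f 42 11 35
f 39 35 3
f 42 35 39
f 11 37 36
f 37 8 24
f 36 24 7
f 37 24 36
f 8 23 28
f 23 2 25
f 28 25 9
f 23 25 28
f 4 30 16
f 30 10 31
f 16 31 5
f 30 31 16
f 4 16 14
f 16 5 15
f 14 15 3
f 16 15 14
f 4 14 21
f 14 3 20
f 21 20 7
f 14 20 21
f 4 21 26
f 21 7 27
f 26 27 9
f 21 27 26
f 4 26 30
f 26 9 33
f 30 33 10
f 26 33 30
f 5 31 19
f 31 10 32
f 19 32 6
f 31 32 19
f 3 15 39
f 15 5 40
f 39 40 12
f 15 40 39
f 7 20 36
f 20 3 35
f 36 35 11
f 20 35 36
f 9 27 28
f 27 7 24
f 28 24 8
f 27 24 28
f 10 33 29
f 33 9 25
f 29 25 2
f 33 25 29
f 44 46 43
f 47 44 43
f 43 46 45
f 45 47 43
f 44 50 46
f 48 44 47
f 48 50 44
f 46 50 45
f 49 47 45
f 45 50 49
f 49 48 47
f 50 48 49
f 52 51 55
f 52 55 53
f 53 55 56
f 53 56 54
f 55 51 57
f 55 57 56
f 56 57 58
f 56 58 54
f 57 51 59
f 57 59 58
f 58 59 60
f 58 60 54
f 59 51 61
f 59 61 60
f 60 61 62
f 60 62 54
f 61 51 63
f 61 63 62
f 62 63 64
f 62 64 54
f 63 51 65
f 63 65 64
f 64 65 66
f 64 66 54
f 65 51 67
f 65 67 66
f 66 67 68
f 66 68 54
f 67 51 69
f 67 69 68
f 68 69 70
f 68 70 54
f 69 51 71
f 69 71 70
f 70 71 72
f 70 72 54
f 71 51 73
f 71 73 72
f 72 73 74
f 72 74 54
f 73 51 75
f 73 75 74
f 74 75 76
f 74 76 54
f 75 51 77
f 75 77 76
f 76 77 78
f 76 78 54
f 77 51 79
f 77 79 78
f 78 79 80
f 78 80 54
f 79 51 81
f 79 81 80
f 80 81 82
f 80 82 54
f 81 51 52
f 81 52 82
f 82 52 53
f 82 53 54



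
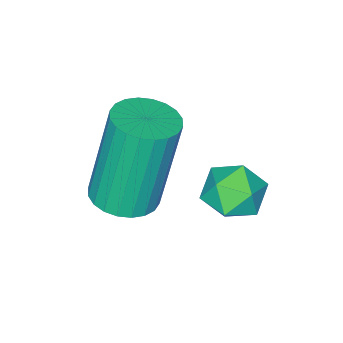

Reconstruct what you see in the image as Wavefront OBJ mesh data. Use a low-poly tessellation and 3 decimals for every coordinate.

v 0.701 1.205 -2.631
v 1.19 1.401 -3.015
v 1.21 0.299 -2.445
v 1.699 0.495 -2.829
v 1.596 0.789 -2.257
v 1.282 1.349 -2.371
v 1.118 0.351 -3.089
v 0.804 0.911 -3.203
v 1.448 0.873 -3.298
v 1.743 1.144 -2.784
v 0.657 0.556 -2.676
v 0.952 0.827 -2.162
v 2.739 -0.327 -2.568
v 3.25 0.047 -2.473
v 2.792 0.161 -0.457
v 2.281 -0.213 -0.552
v 3.074 0.217 -2.522
v 2.615 0.331 -0.507
v 2.846 0.304 -2.579
v 2.388 0.418 -0.563
v 2.603 0.295 -2.634
v 2.145 0.409 -0.618
v 2.38 0.191 -2.679
v 1.922 0.305 -0.663
v 2.212 0.009 -2.706
v 1.754 0.123 -0.691
v 2.124 -0.225 -2.713
v 1.666 -0.111 -0.698
v 2.13 -0.474 -2.698
v 1.672 -0.36 -0.682
v 2.228 -0.701 -2.663
v 1.77 -0.587 -0.647
v 2.405 -0.871 -2.613
v 1.946 -0.757 -0.598
v 2.632 -0.958 -2.557
v 2.174 -0.844 -0.541
v 2.875 -0.949 -2.502
v 2.417 -0.835 -0.486
v 3.098 -0.845 -2.457
v 2.64 -0.731 -0.441
v 3.266 -0.663 -2.429
v 2.808 -0.549 -0.414
v 3.354 -0.429 -2.422
v 2.896 -0.315 -0.407
v 3.348 -0.18 -2.438
v 2.89 -0.066 -0.422
f 1 12 6
f 1 6 2
f 1 2 8
f 1 8 11
f 1 11 12
f 2 6 10
f 6 12 5
f 12 11 3
f 11 8 7
f 8 2 9
f 4 10 5
f 4 5 3
f 4 3 7
f 4 7 9
f 4 9 10
f 5 10 6
f 3 5 12
f 7 3 11
f 9 7 8
f 10 9 2
f 14 13 17
f 14 17 15
f 15 17 18
f 15 18 16
f 17 13 19
f 17 19 18
f 18 19 20
f 18 20 16
f 19 13 21
f 19 21 20
f 20 21 22
f 20 22 16
f 21 13 23
f 21 23 22
f 22 23 24
f 22 24 16
f 23 13 25
f 23 25 24
f 24 25 26
f 24 26 16
f 25 13 27
f 25 27 26
f 26 27 28
f 26 28 16
f 27 13 29
f 27 29 28
f 28 29 30
f 28 30 16
f 29 13 31
f 29 31 30
f 30 31 32
f 30 32 16
f 31 13 33
f 31 33 32
f 32 33 34
f 32 34 16
f 33 13 35
f 33 35 34
f 34 35 36
f 34 36 16
f 35 13 37
f 35 37 36
f 36 37 38
f 36 38 16
f 37 13 39
f 37 39 38
f 38 39 40
f 38 40 16
f 39 13 41
f 39 41 40
f 40 41 42
f 40 42 16
f 41 13 43
f 41 43 42
f 42 43 44
f 42 44 16
f 43 13 45
f 43 45 44
f 44 45 46
f 44 46 16
f 45 13 14
f 45 14 46
f 46 14 15
f 46 15 16



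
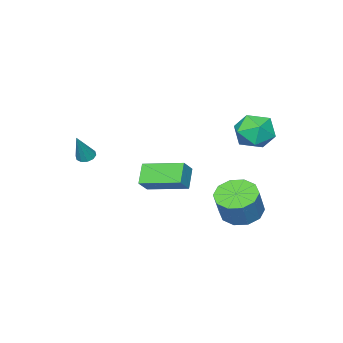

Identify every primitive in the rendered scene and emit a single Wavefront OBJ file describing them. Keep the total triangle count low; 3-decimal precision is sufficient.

v -0.461 -1.343 -2.51
v -1.219 -1.852 -1.671
v -1.264 0.59 -2.061
v -2.022 0.08 -1.222
v 0.222 -1.22 -1.818
v -0.536 -1.73 -0.979
v -0.581 0.712 -1.369
v -1.339 0.203 -0.53
v -3.834 3.584 1.472
v -2.823 3.234 1.16
v -4.257 1.906 1.98
v -3.246 1.556 1.668
v -3.356 2.223 2.554
v -3.094 3.26 2.24
v -3.986 1.88 0.9
v -3.724 2.917 0.586
v -2.917 2.181 0.806
v -2.527 2.393 1.829
v -4.553 2.747 1.311
v -4.163 2.959 2.334
v -3.642 1.762 -4.011
v -2.726 2.09 -4.502
v -2.022 2.346 -3.021
v -2.938 2.018 -2.529
v -3.118 2.631 -4.41
v -2.414 2.886 -2.928
v -3.709 2.839 -4.165
v -3.006 3.095 -2.683
v -4.275 2.636 -3.861
v -3.572 2.892 -2.379
v -4.599 2.1 -3.614
v -3.896 2.355 -2.133
v -4.558 1.434 -3.519
v -3.854 1.69 -2.038
v -4.166 0.894 -3.612
v -3.462 1.149 -2.13
v -3.574 0.685 -3.857
v -2.871 0.941 -2.375
v -3.008 0.888 -4.161
v -2.305 1.144 -2.679
v -2.684 1.425 -4.407
v -1.981 1.68 -2.926
v 1.193 -3.702 -0.49
v 1.62 -3.88 -0.682
v 1.927 -3.538 0.99
v 1.62 -3.572 -0.716
v 1.458 -3.315 -0.664
v 1.194 -3.205 -0.546
v 0.931 -3.285 -0.406
v 0.767 -3.524 -0.299
v 0.766 -3.831 -0.264
v 0.929 -4.089 -0.316
v 1.192 -4.199 -0.435
v 1.456 -4.119 -0.574
f 2 4 1
f 5 2 1
f 1 4 3
f 3 5 1
f 2 8 4
f 6 2 5
f 6 8 2
f 4 8 3
f 7 5 3
f 3 8 7
f 7 6 5
f 8 6 7
f 9 20 14
f 9 14 10
f 9 10 16
f 9 16 19
f 9 19 20
f 10 14 18
f 14 20 13
f 20 19 11
f 19 16 15
f 16 10 17
f 12 18 13
f 12 13 11
f 12 11 15
f 12 15 17
f 12 17 18
f 13 18 14
f 11 13 20
f 15 11 19
f 17 15 16
f 18 17 10
f 22 21 25
f 22 25 23
f 23 25 26
f 23 26 24
f 25 21 27
f 25 27 26
f 26 27 28
f 26 28 24
f 27 21 29
f 27 29 28
f 28 29 30
f 28 30 24
f 29 21 31
f 29 31 30
f 30 31 32
f 30 32 24
f 31 21 33
f 31 33 32
f 32 33 34
f 32 34 24
f 33 21 35
f 33 35 34
f 34 35 36
f 34 36 24
f 35 21 37
f 35 37 36
f 36 37 38
f 36 38 24
f 37 21 39
f 37 39 38
f 38 39 40
f 38 40 24
f 39 21 41
f 39 41 40
f 40 41 42
f 40 42 24
f 41 21 22
f 41 22 42
f 42 22 23
f 42 23 24
f 44 43 46
f 44 46 45
f 46 43 47
f 46 47 45
f 47 43 48
f 47 48 45
f 48 43 49
f 48 49 45
f 49 43 50
f 49 50 45
f 50 43 51
f 50 51 45
f 51 43 52
f 51 52 45
f 52 43 53
f 52 53 45
f 53 43 54
f 53 54 45
f 54 43 44
f 54 44 45



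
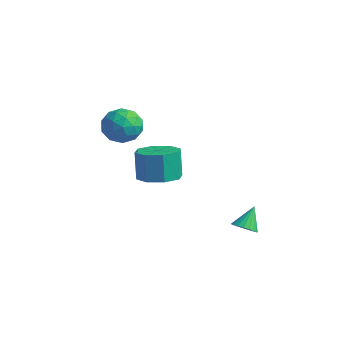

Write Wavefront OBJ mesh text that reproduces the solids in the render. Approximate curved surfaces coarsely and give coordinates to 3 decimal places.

v 2.444 2.98 -2.331
v 2.759 2.598 -1.942
v 2.276 3.8 -1.389
v 2.951 2.748 -2.039
v 3.055 2.938 -2.186
v 3.054 3.135 -2.358
v 2.947 3.306 -2.525
v 2.753 3.421 -2.659
v 2.506 3.459 -2.736
v 2.248 3.414 -2.743
v 2.023 3.295 -2.679
v 1.872 3.121 -2.555
v 1.819 2.923 -2.392
v 1.875 2.735 -2.219
v 2.028 2.589 -2.065
v 2.254 2.511 -1.957
v 2.512 2.514 -1.913
v -2.968 0.805 2.913
v -2.336 1.157 3.587
v -2.344 -0.657 3.093
v -1.712 -0.305 3.767
v -2.677 -0.357 3.974
v -3.063 0.546 3.863
v -1.617 -0.046 2.817
v -2.003 0.857 2.706
v -1.501 0.631 3.528
v -2.157 0.439 4.242
v -2.523 0.061 2.438
v -3.179 -0.131 3.152
v -2.707 1.109 3.234
v -1.973 -0.609 3.446
v -2.54 -0.64 3.567
v -2.169 -0.433 3.963
v -3.134 0.75 3.396
v -2.763 0.957 3.792
v -2.963 0.067 4.02
v -1.917 -0.457 2.888
v -1.546 -0.25 3.284
v -2.511 0.933 2.717
v -2.14 1.14 3.113
v -1.717 0.433 2.66
v -1.845 1.007 3.596
v -1.478 0.148 3.701
v -1.422 0.3 3.143
v -1.649 0.831 3.078
v -2.23 0.894 4.016
v -1.863 0.035 4.121
v -2.43 0.004 4.243
v -2.657 0.535 4.178
v -1.739 0.585 3.981
v -2.817 0.465 2.559
v -2.45 -0.394 2.664
v -2.023 -0.035 2.502
v -2.25 0.496 2.437
v -3.202 0.352 2.979
v -2.835 -0.507 3.084
v -3.031 -0.331 3.602
v -3.258 0.2 3.537
v -2.941 -0.085 2.699
v -2.902 3.045 -1.545
v -2.029 2.514 -1.229
v -2.405 2.783 0.261
v -3.278 3.315 -0.055
v -1.887 3.313 -1.337
v -2.263 3.582 0.153
v -2.34 3.956 -1.567
v -2.716 4.225 -0.078
v -3.122 4.065 -1.784
v -3.498 4.334 -0.295
v -3.775 3.577 -1.861
v -4.151 3.846 -0.371
v -3.917 2.778 -1.753
v -4.293 3.047 -0.263
v -3.464 2.135 -1.522
v -3.84 2.404 -0.033
v -2.682 2.026 -1.305
v -3.058 2.295 0.184
f 2 1 4
f 2 4 3
f 4 1 5
f 4 5 3
f 5 1 6
f 5 6 3
f 6 1 7
f 6 7 3
f 7 1 8
f 7 8 3
f 8 1 9
f 8 9 3
f 9 1 10
f 9 10 3
f 10 1 11
f 10 11 3
f 11 1 12
f 11 12 3
f 12 1 13
f 12 13 3
f 13 1 14
f 13 14 3
f 14 1 15
f 14 15 3
f 15 1 16
f 15 16 3
f 16 1 17
f 16 17 3
f 17 1 2
f 17 2 3
f 18 55 34
f 55 29 58
f 34 58 23
f 55 58 34
f 18 34 30
f 34 23 35
f 30 35 19
f 34 35 30
f 18 30 39
f 30 19 40
f 39 40 25
f 30 40 39
f 18 39 51
f 39 25 54
f 51 54 28
f 39 54 51
f 18 51 55
f 51 28 59
f 55 59 29
f 51 59 55
f 19 35 46
f 35 23 49
f 46 49 27
f 35 49 46
f 23 58 36
f 58 29 57
f 36 57 22
f 58 57 36
f 29 59 56
f 59 28 52
f 56 52 20
f 59 52 56
f 28 54 53
f 54 25 41
f 53 41 24
f 54 41 53
f 25 40 45
f 40 19 42
f 45 42 26
f 40 42 45
f 21 47 33
f 47 27 48
f 33 48 22
f 47 48 33
f 21 33 31
f 33 22 32
f 31 32 20
f 33 32 31
f 21 31 38
f 31 20 37
f 38 37 24
f 31 37 38
f 21 38 43
f 38 24 44
f 43 44 26
f 38 44 43
f 21 43 47
f 43 26 50
f 47 50 27
f 43 50 47
f 22 48 36
f 48 27 49
f 36 49 23
f 48 49 36
f 20 32 56
f 32 22 57
f 56 57 29
f 32 57 56
f 24 37 53
f 37 20 52
f 53 52 28
f 37 52 53
f 26 44 45
f 44 24 41
f 45 41 25
f 44 41 45
f 27 50 46
f 50 26 42
f 46 42 19
f 50 42 46
f 61 60 64
f 61 64 62
f 62 64 65
f 62 65 63
f 64 60 66
f 64 66 65
f 65 66 67
f 65 67 63
f 66 60 68
f 66 68 67
f 67 68 69
f 67 69 63
f 68 60 70
f 68 70 69
f 69 70 71
f 69 71 63
f 70 60 72
f 70 72 71
f 71 72 73
f 71 73 63
f 72 60 74
f 72 74 73
f 73 74 75
f 73 75 63
f 74 60 76
f 74 76 75
f 75 76 77
f 75 77 63
f 76 60 61
f 76 61 77
f 77 61 62
f 77 62 63



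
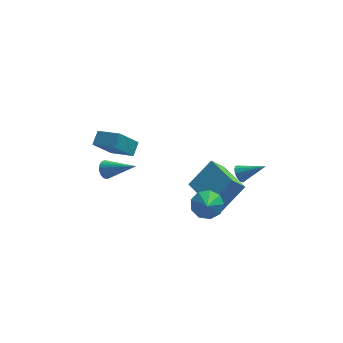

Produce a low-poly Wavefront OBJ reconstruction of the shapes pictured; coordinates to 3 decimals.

v 1.944 1.284 -3.298
v 1.26 1.101 -2.496
v 1.092 3.261 -3.573
v 0.407 3.077 -2.772
v 3.173 1.983 -2.088
v 2.488 1.799 -1.287
v 2.32 3.959 -2.364
v 1.636 3.776 -1.562
v -3.457 -0.425 4.287
v -3.162 0.205 4.722
v -4.489 0.427 3.754
v -4.194 1.056 4.189
v -2.566 -0.056 3.151
v -2.271 0.573 3.586
v -3.598 0.795 2.618
v -3.303 1.425 3.053
v -3.753 4.204 -2.286
v -3.407 4.562 -2.544
v -2.247 3.436 -1.334
v -3.461 4.676 -2.366
v -3.56 4.718 -2.176
v -3.688 4.683 -2.002
v -3.826 4.574 -1.872
v -3.952 4.409 -1.805
v -4.049 4.213 -1.811
v -4.1 4.016 -1.889
v -4.098 3.847 -2.028
v -4.044 3.733 -2.206
v -3.946 3.69 -2.396
v -3.818 3.726 -2.57
v -3.68 3.834 -2.7
v -3.553 3.999 -2.767
v -3.457 4.195 -2.761
v -3.406 4.393 -2.683
v 2.516 -0.712 1.906
v 2.746 -0.862 1.488
v 3.724 -0.948 2.654
v 2.789 -0.584 1.507
v 2.745 -0.347 1.652
v 2.628 -0.226 1.878
v 2.476 -0.259 2.113
v 2.337 -0.436 2.282
v 2.254 -0.701 2.332
v 2.255 -0.969 2.246
v 2.339 -1.156 2.052
v 2.479 -1.202 1.812
v 2.631 -1.092 1.602
v 0.904 -1.174 0.016
v 1.731 -1.247 0.036
v 0.816 -1.966 0.744
v 1.56 -0.871 0.425
v 1.082 -0.636 0.623
v 0.521 -0.653 0.537
v 0.14 -0.913 0.207
v 0.116 -1.295 -0.212
v 0.461 -1.62 -0.525
v 1.013 -1.736 -0.584
v 1.515 -1.589 -0.363
f 2 4 1
f 5 2 1
f 1 4 3
f 3 5 1
f 2 8 4
f 6 2 5
f 6 8 2
f 4 8 3
f 7 5 3
f 3 8 7
f 7 6 5
f 8 6 7
f 10 12 9
f 13 10 9
f 9 12 11
f 11 13 9
f 10 16 12
f 14 10 13
f 14 16 10
f 12 16 11
f 15 13 11
f 11 16 15
f 15 14 13
f 16 14 15
f 18 17 20
f 18 20 19
f 20 17 21
f 20 21 19
f 21 17 22
f 21 22 19
f 22 17 23
f 22 23 19
f 23 17 24
f 23 24 19
f 24 17 25
f 24 25 19
f 25 17 26
f 25 26 19
f 26 17 27
f 26 27 19
f 27 17 28
f 27 28 19
f 28 17 29
f 28 29 19
f 29 17 30
f 29 30 19
f 30 17 31
f 30 31 19
f 31 17 32
f 31 32 19
f 32 17 33
f 32 33 19
f 33 17 34
f 33 34 19
f 34 17 18
f 34 18 19
f 36 35 38
f 36 38 37
f 38 35 39
f 38 39 37
f 39 35 40
f 39 40 37
f 40 35 41
f 40 41 37
f 41 35 42
f 41 42 37
f 42 35 43
f 42 43 37
f 43 35 44
f 43 44 37
f 44 35 45
f 44 45 37
f 45 35 46
f 45 46 37
f 46 35 47
f 46 47 37
f 47 35 36
f 47 36 37
f 49 48 51
f 49 51 50
f 51 48 52
f 51 52 50
f 52 48 53
f 52 53 50
f 53 48 54
f 53 54 50
f 54 48 55
f 54 55 50
f 55 48 56
f 55 56 50
f 56 48 57
f 56 57 50
f 57 48 58
f 57 58 50
f 58 48 49
f 58 49 50



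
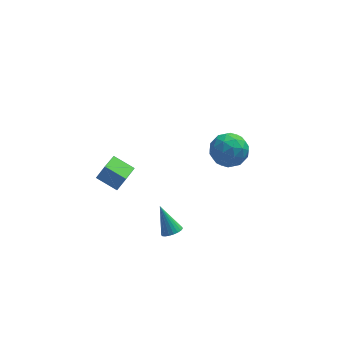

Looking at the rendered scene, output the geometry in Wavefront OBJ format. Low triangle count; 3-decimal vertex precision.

v 3.751 3.747 -2.607
v 4.613 3.769 -1.952
v 3.007 2.531 -1.588
v 3.869 2.553 -0.933
v 3.202 3.405 -0.979
v 3.662 4.156 -1.609
v 3.958 2.144 -1.931
v 4.418 2.895 -2.561
v 4.741 2.778 -1.534
v 4.274 3.557 -0.945
v 3.346 2.743 -2.595
v 2.879 3.522 -2.006
v 4.248 3.865 -2.369
v 3.372 2.435 -1.171
v 2.98 2.936 -1.198
v 3.487 2.949 -0.813
v 3.689 4.093 -2.167
v 4.195 4.105 -1.782
v 3.366 3.892 -1.21
v 3.425 2.195 -1.758
v 3.931 2.207 -1.373
v 4.133 3.351 -2.727
v 4.64 3.364 -2.342
v 4.254 2.408 -2.33
v 4.829 3.295 -1.738
v 4.392 2.58 -1.139
v 4.444 2.34 -1.726
v 4.715 2.781 -2.096
v 4.555 3.753 -1.392
v 4.117 3.038 -0.793
v 3.725 3.539 -0.82
v 3.996 3.981 -1.19
v 4.63 3.17 -1.147
v 3.503 3.262 -2.747
v 3.065 2.547 -2.148
v 3.624 2.319 -2.35
v 3.895 2.761 -2.72
v 3.228 3.72 -2.401
v 2.791 3.005 -1.802
v 2.905 3.519 -1.444
v 3.176 3.96 -1.814
v 2.99 3.13 -2.393
v -3.349 -1.454 1.883
v -2.916 -1.435 2.706
v -2.819 -0.444 1.581
v -2.386 -0.425 2.404
v -2.434 -2.075 1.416
v -2.001 -2.056 2.239
v -1.904 -1.065 1.114
v -1.471 -1.046 1.937
v 0.106 -2.541 -1.895
v 0.394 -2.103 -2.061
v -0.366 -1.739 -0.605
v 0.191 -2.066 -2.159
v -0.027 -2.111 -2.211
v -0.222 -2.23 -2.208
v -0.361 -2.404 -2.151
v -0.418 -2.6 -2.05
v -0.385 -2.787 -1.922
v -0.267 -2.931 -1.789
v -0.084 -3.007 -1.674
v 0.131 -3.003 -1.598
v 0.342 -2.919 -1.573
v 0.513 -2.77 -1.603
v 0.613 -2.581 -1.684
v 0.625 -2.385 -1.802
v 0.548 -2.216 -1.935
f 1 38 17
f 38 12 41
f 17 41 6
f 38 41 17
f 1 17 13
f 17 6 18
f 13 18 2
f 17 18 13
f 1 13 22
f 13 2 23
f 22 23 8
f 13 23 22
f 1 22 34
f 22 8 37
f 34 37 11
f 22 37 34
f 1 34 38
f 34 11 42
f 38 42 12
f 34 42 38
f 2 18 29
f 18 6 32
f 29 32 10
f 18 32 29
f 6 41 19
f 41 12 40
f 19 40 5
f 41 40 19
f 12 42 39
f 42 11 35
f 39 35 3
f 42 35 39
f 11 37 36
f 37 8 24
f 36 24 7
f 37 24 36
f 8 23 28
f 23 2 25
f 28 25 9
f 23 25 28
f 4 30 16
f 30 10 31
f 16 31 5
f 30 31 16
f 4 16 14
f 16 5 15
f 14 15 3
f 16 15 14
f 4 14 21
f 14 3 20
f 21 20 7
f 14 20 21
f 4 21 26
f 21 7 27
f 26 27 9
f 21 27 26
f 4 26 30
f 26 9 33
f 30 33 10
f 26 33 30
f 5 31 19
f 31 10 32
f 19 32 6
f 31 32 19
f 3 15 39
f 15 5 40
f 39 40 12
f 15 40 39
f 7 20 36
f 20 3 35
f 36 35 11
f 20 35 36
f 9 27 28
f 27 7 24
f 28 24 8
f 27 24 28
f 10 33 29
f 33 9 25
f 29 25 2
f 33 25 29
f 44 46 43
f 47 44 43
f 43 46 45
f 45 47 43
f 44 50 46
f 48 44 47
f 48 50 44
f 46 50 45
f 49 47 45
f 45 50 49
f 49 48 47
f 50 48 49
f 52 51 54
f 52 54 53
f 54 51 55
f 54 55 53
f 55 51 56
f 55 56 53
f 56 51 57
f 56 57 53
f 57 51 58
f 57 58 53
f 58 51 59
f 58 59 53
f 59 51 60
f 59 60 53
f 60 51 61
f 60 61 53
f 61 51 62
f 61 62 53
f 62 51 63
f 62 63 53
f 63 51 64
f 63 64 53
f 64 51 65
f 64 65 53
f 65 51 66
f 65 66 53
f 66 51 67
f 66 67 53
f 67 51 52
f 67 52 53



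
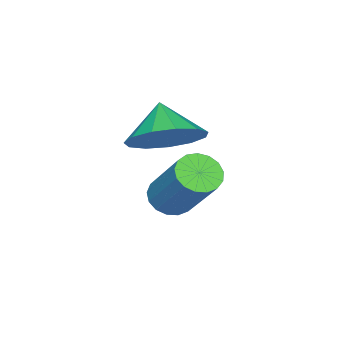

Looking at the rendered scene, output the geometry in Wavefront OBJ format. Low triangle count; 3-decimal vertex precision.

v 1.559 0.893 -4.566
v 1.851 1.28 -4.984
v 2.492 2.474 -3.432
v 2.201 2.087 -3.014
v 1.569 1.399 -4.959
v 2.211 2.592 -3.407
v 1.286 1.401 -4.843
v 1.927 2.594 -3.291
v 1.064 1.287 -4.664
v 1.706 2.481 -3.113
v 0.957 1.083 -4.463
v 1.598 2.277 -2.911
v 0.987 0.836 -4.285
v 1.629 2.029 -2.733
v 1.148 0.601 -4.171
v 1.79 1.795 -2.62
v 1.404 0.434 -4.148
v 2.045 1.627 -2.597
v 1.695 0.372 -4.221
v 2.336 1.565 -2.669
v 1.955 0.429 -4.372
v 2.596 1.622 -2.821
v 2.124 0.593 -4.568
v 2.766 1.786 -3.017
v 2.164 0.825 -4.764
v 2.806 2.018 -3.212
v 2.065 1.073 -4.914
v 2.707 2.267 -3.362
v 2.75 1.491 -1.729
v 3.224 2.045 -1.002
v 2.15 0.929 -0.911
v 2.747 2.341 -1.148
v 2.271 2.368 -1.479
v 1.947 2.115 -1.889
v 1.877 1.665 -2.249
v 2.085 1.159 -2.443
v 2.504 0.759 -2.411
v 3.001 0.591 -2.163
v 3.418 0.709 -1.777
v 3.623 1.075 -1.376
v 3.551 1.573 -1.087
f 2 1 5
f 2 5 3
f 3 5 6
f 3 6 4
f 5 1 7
f 5 7 6
f 6 7 8
f 6 8 4
f 7 1 9
f 7 9 8
f 8 9 10
f 8 10 4
f 9 1 11
f 9 11 10
f 10 11 12
f 10 12 4
f 11 1 13
f 11 13 12
f 12 13 14
f 12 14 4
f 13 1 15
f 13 15 14
f 14 15 16
f 14 16 4
f 15 1 17
f 15 17 16
f 16 17 18
f 16 18 4
f 17 1 19
f 17 19 18
f 18 19 20
f 18 20 4
f 19 1 21
f 19 21 20
f 20 21 22
f 20 22 4
f 21 1 23
f 21 23 22
f 22 23 24
f 22 24 4
f 23 1 25
f 23 25 24
f 24 25 26
f 24 26 4
f 25 1 27
f 25 27 26
f 26 27 28
f 26 28 4
f 27 1 2
f 27 2 28
f 28 2 3
f 28 3 4
f 30 29 32
f 30 32 31
f 32 29 33
f 32 33 31
f 33 29 34
f 33 34 31
f 34 29 35
f 34 35 31
f 35 29 36
f 35 36 31
f 36 29 37
f 36 37 31
f 37 29 38
f 37 38 31
f 38 29 39
f 38 39 31
f 39 29 40
f 39 40 31
f 40 29 41
f 40 41 31
f 41 29 30
f 41 30 31



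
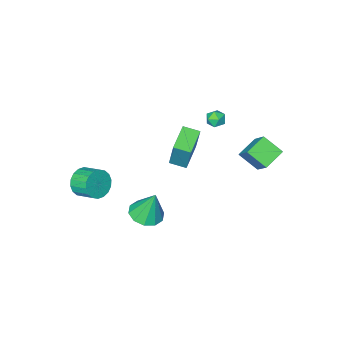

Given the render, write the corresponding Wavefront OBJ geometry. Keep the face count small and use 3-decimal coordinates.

v -4.026 -0.718 1.028
v -3.626 -0.771 1.566
v -3.934 -1.789 0.854
v -3.534 -1.842 1.392
v -4.186 -1.7 1.471
v -4.243 -1.038 1.579
v -3.317 -1.522 0.841
v -3.374 -0.86 0.949
v -3.187 -1.268 1.45
v -3.724 -1.378 1.84
v -3.836 -1.182 0.58
v -4.373 -1.292 0.97
v 2.171 0.211 -3.266
v 2.871 1.013 -3.369
v 1.869 0.729 -1.294
v 2.271 1.245 -3.522
v 1.632 1.082 -3.576
v 1.199 0.586 -3.512
v 1.137 -0.053 -3.354
v 1.47 -0.591 -3.162
v 2.07 -0.823 -3.009
v 2.709 -0.66 -2.955
v 3.142 -0.164 -3.019
v 3.204 0.475 -3.177
v 3.529 -4.358 -3.21
v 3.901 -3.892 -4.025
v 3.584 -2.696 -3.485
v 3.211 -3.162 -2.67
v 3.47 -3.957 -4.135
v 3.153 -2.761 -3.595
v 3.05 -4.101 -4.061
v 2.733 -2.905 -3.522
v 2.726 -4.296 -3.819
v 2.409 -3.1 -3.28
v 2.56 -4.504 -3.457
v 2.243 -3.307 -2.917
v 2.586 -4.682 -3.045
v 2.269 -3.486 -2.506
v 2.799 -4.797 -2.666
v 2.482 -3.6 -2.127
v 3.156 -4.824 -2.395
v 2.839 -3.628 -1.855
v 3.587 -4.759 -2.285
v 3.27 -3.563 -1.745
v 4.007 -4.615 -2.358
v 3.69 -3.419 -1.819
v 4.331 -4.42 -2.6
v 4.014 -3.224 -2.061
v 4.497 -4.213 -2.963
v 4.18 -3.016 -2.423
v 4.471 -4.034 -3.374
v 4.154 -2.838 -2.835
v 4.258 -3.92 -3.753
v 3.941 -2.723 -3.214
v -5.142 2.515 0.075
v -4.596 1.412 0.915
v -4.719 3.852 1.557
v -4.173 2.749 2.396
v -3.827 2.731 -0.496
v -3.281 1.628 0.343
v -3.404 4.068 0.985
v -2.858 2.965 1.825
v -1.091 -1.221 0.516
v -0.901 -0.533 2.586
v -1.743 -0.424 0.311
v -1.553 0.265 2.381
v 0.273 -0.225 0.059
v 0.463 0.464 2.129
v -0.379 0.573 -0.146
v -0.189 1.261 1.924
f 1 12 6
f 1 6 2
f 1 2 8
f 1 8 11
f 1 11 12
f 2 6 10
f 6 12 5
f 12 11 3
f 11 8 7
f 8 2 9
f 4 10 5
f 4 5 3
f 4 3 7
f 4 7 9
f 4 9 10
f 5 10 6
f 3 5 12
f 7 3 11
f 9 7 8
f 10 9 2
f 14 13 16
f 14 16 15
f 16 13 17
f 16 17 15
f 17 13 18
f 17 18 15
f 18 13 19
f 18 19 15
f 19 13 20
f 19 20 15
f 20 13 21
f 20 21 15
f 21 13 22
f 21 22 15
f 22 13 23
f 22 23 15
f 23 13 24
f 23 24 15
f 24 13 14
f 24 14 15
f 26 25 29
f 26 29 27
f 27 29 30
f 27 30 28
f 29 25 31
f 29 31 30
f 30 31 32
f 30 32 28
f 31 25 33
f 31 33 32
f 32 33 34
f 32 34 28
f 33 25 35
f 33 35 34
f 34 35 36
f 34 36 28
f 35 25 37
f 35 37 36
f 36 37 38
f 36 38 28
f 37 25 39
f 37 39 38
f 38 39 40
f 38 40 28
f 39 25 41
f 39 41 40
f 40 41 42
f 40 42 28
f 41 25 43
f 41 43 42
f 42 43 44
f 42 44 28
f 43 25 45
f 43 45 44
f 44 45 46
f 44 46 28
f 45 25 47
f 45 47 46
f 46 47 48
f 46 48 28
f 47 25 49
f 47 49 48
f 48 49 50
f 48 50 28
f 49 25 51
f 49 51 50
f 50 51 52
f 50 52 28
f 51 25 53
f 51 53 52
f 52 53 54
f 52 54 28
f 53 25 26
f 53 26 54
f 54 26 27
f 54 27 28
f 56 58 55
f 59 56 55
f 55 58 57
f 57 59 55
f 56 62 58
f 60 56 59
f 60 62 56
f 58 62 57
f 61 59 57
f 57 62 61
f 61 60 59
f 62 60 61
f 64 66 63
f 67 64 63
f 63 66 65
f 65 67 63
f 64 70 66
f 68 64 67
f 68 70 64
f 66 70 65
f 69 67 65
f 65 70 69
f 69 68 67
f 70 68 69

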